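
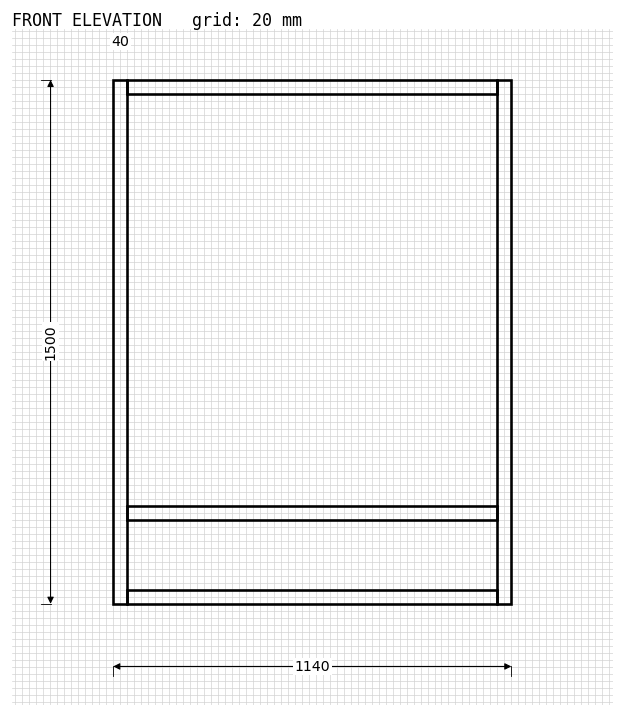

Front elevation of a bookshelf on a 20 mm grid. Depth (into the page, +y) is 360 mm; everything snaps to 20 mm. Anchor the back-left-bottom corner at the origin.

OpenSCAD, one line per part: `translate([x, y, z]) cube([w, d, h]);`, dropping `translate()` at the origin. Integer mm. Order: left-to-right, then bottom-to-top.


cube([40, 360, 1500]);
translate([40, 0, 0]) cube([1060, 360, 40]);
translate([40, 0, 240]) cube([1060, 360, 40]);
translate([40, 0, 1460]) cube([1060, 360, 40]);
translate([1100, 0, 0]) cube([40, 360, 1500]);


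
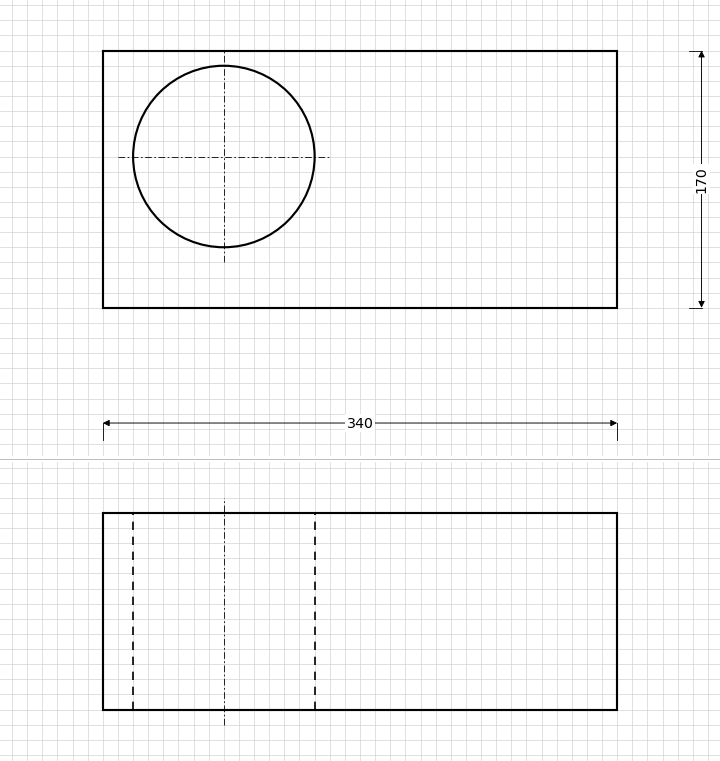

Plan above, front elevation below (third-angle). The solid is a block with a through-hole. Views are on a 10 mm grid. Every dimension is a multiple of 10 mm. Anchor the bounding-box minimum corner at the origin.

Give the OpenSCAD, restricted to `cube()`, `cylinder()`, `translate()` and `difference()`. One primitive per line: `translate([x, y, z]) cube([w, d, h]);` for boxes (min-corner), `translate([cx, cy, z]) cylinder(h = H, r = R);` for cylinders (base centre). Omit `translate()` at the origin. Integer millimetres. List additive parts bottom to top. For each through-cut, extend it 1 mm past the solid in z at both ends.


difference() {
  cube([340, 170, 130]);
  translate([80, 100, -1]) cylinder(h = 132, r = 60);
}


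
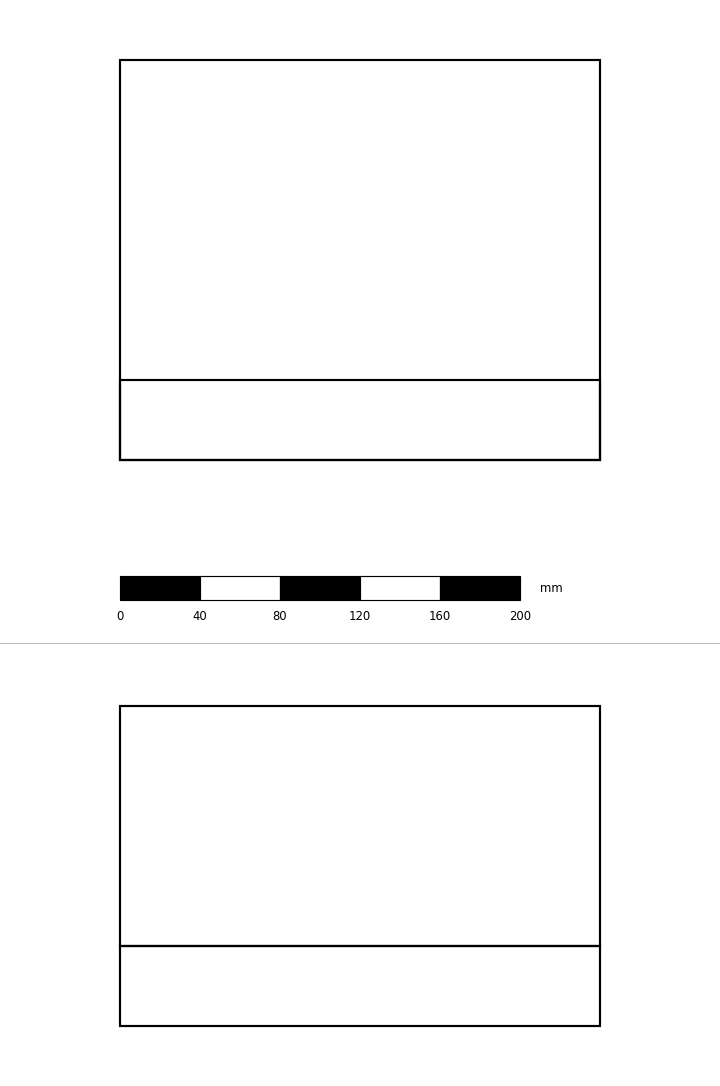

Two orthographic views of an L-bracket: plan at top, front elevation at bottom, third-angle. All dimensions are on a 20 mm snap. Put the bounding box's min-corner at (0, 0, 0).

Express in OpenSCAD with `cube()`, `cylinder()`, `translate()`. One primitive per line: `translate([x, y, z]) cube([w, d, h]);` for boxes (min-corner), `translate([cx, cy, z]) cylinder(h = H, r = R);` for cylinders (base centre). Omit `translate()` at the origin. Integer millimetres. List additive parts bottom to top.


cube([240, 200, 40]);
translate([0, 0, 40]) cube([240, 40, 120]);


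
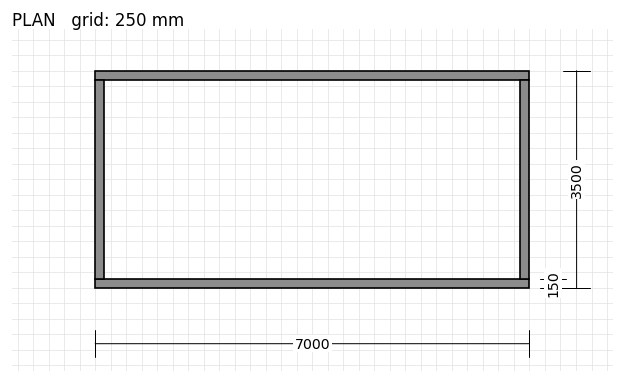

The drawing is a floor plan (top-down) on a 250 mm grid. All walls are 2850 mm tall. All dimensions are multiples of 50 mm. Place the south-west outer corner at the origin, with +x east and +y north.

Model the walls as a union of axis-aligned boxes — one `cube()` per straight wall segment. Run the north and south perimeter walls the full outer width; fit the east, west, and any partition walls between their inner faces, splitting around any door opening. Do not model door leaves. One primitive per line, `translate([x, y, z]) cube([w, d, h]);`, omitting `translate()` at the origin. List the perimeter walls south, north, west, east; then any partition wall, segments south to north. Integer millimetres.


cube([7000, 150, 2850]);
translate([0, 3350, 0]) cube([7000, 150, 2850]);
translate([0, 150, 0]) cube([150, 3200, 2850]);
translate([6850, 150, 0]) cube([150, 3200, 2850]);


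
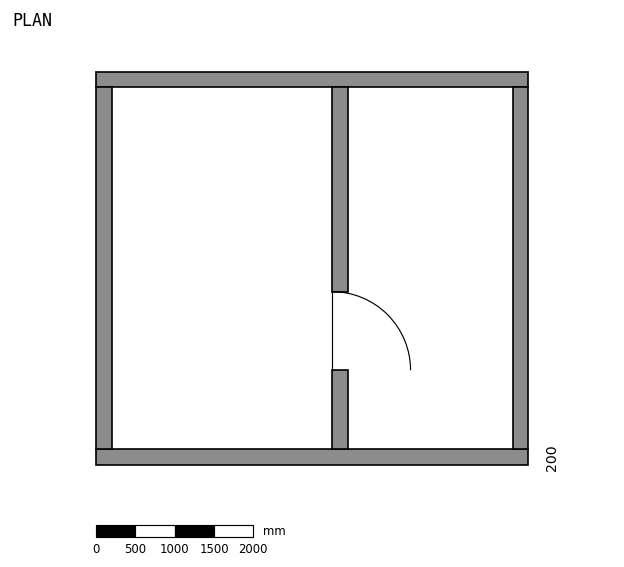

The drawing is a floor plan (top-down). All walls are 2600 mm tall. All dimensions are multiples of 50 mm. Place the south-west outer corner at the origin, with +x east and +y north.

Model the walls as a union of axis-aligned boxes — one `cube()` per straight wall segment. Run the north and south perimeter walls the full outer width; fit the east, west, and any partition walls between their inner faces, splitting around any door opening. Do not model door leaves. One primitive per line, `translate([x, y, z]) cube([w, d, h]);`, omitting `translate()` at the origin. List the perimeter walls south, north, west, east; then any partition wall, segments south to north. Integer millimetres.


cube([5500, 200, 2600]);
translate([0, 4800, 0]) cube([5500, 200, 2600]);
translate([0, 200, 0]) cube([200, 4600, 2600]);
translate([5300, 200, 0]) cube([200, 4600, 2600]);
translate([3000, 200, 0]) cube([200, 1000, 2600]);
translate([3000, 2200, 0]) cube([200, 2600, 2600]);


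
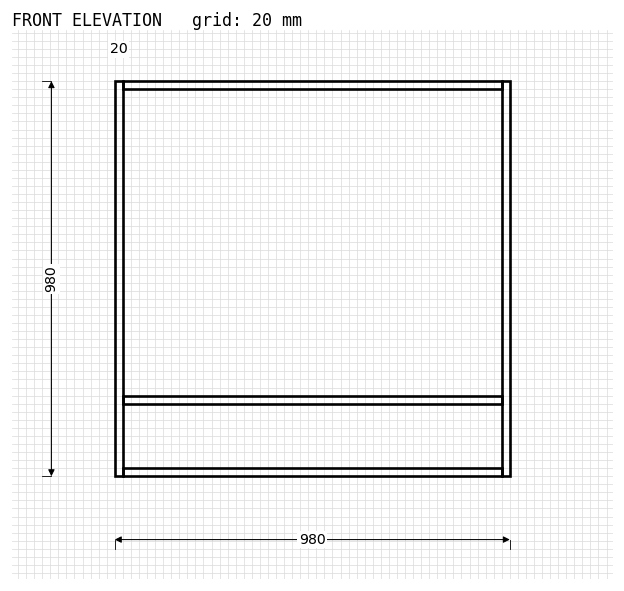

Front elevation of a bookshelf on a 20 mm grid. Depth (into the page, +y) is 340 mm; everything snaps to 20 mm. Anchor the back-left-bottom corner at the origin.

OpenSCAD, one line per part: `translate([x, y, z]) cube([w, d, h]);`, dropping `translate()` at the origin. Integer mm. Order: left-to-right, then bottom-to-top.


cube([20, 340, 980]);
translate([20, 0, 0]) cube([940, 340, 20]);
translate([20, 0, 180]) cube([940, 340, 20]);
translate([20, 0, 960]) cube([940, 340, 20]);
translate([960, 0, 0]) cube([20, 340, 980]);


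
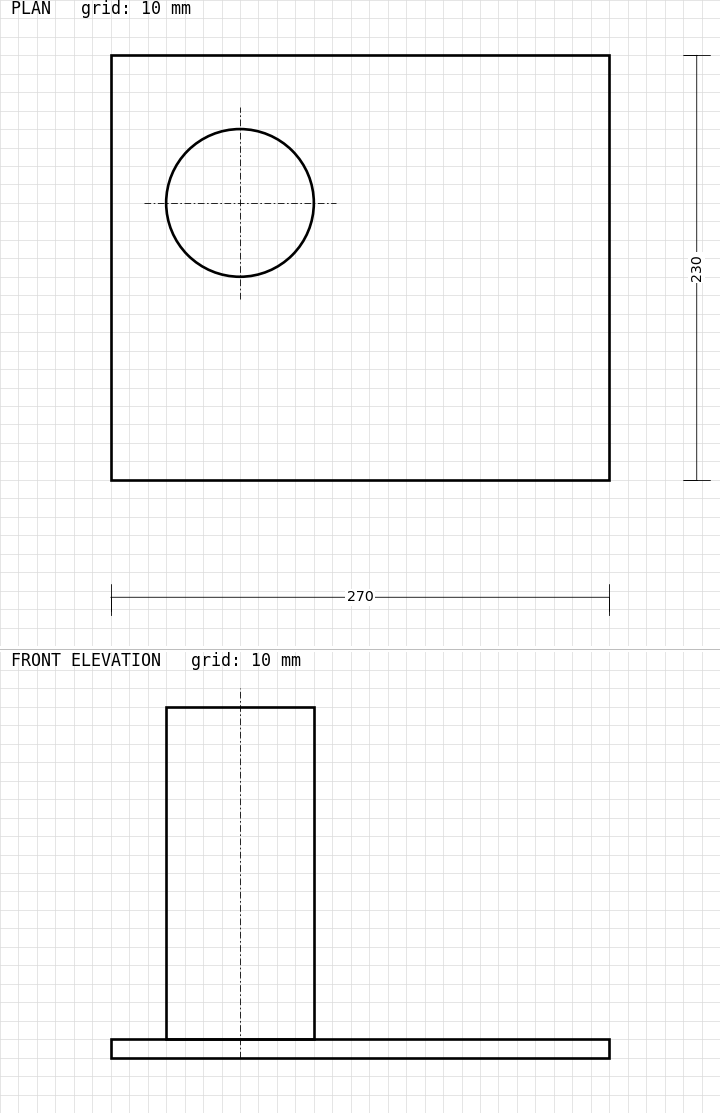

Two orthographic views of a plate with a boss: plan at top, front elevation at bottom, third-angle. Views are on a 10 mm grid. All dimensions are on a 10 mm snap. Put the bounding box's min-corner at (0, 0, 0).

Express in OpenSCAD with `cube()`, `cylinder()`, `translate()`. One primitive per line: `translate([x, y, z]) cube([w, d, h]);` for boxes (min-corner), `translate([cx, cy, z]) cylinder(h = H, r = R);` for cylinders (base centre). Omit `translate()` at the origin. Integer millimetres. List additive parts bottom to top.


cube([270, 230, 10]);
translate([70, 150, 10]) cylinder(h = 180, r = 40);


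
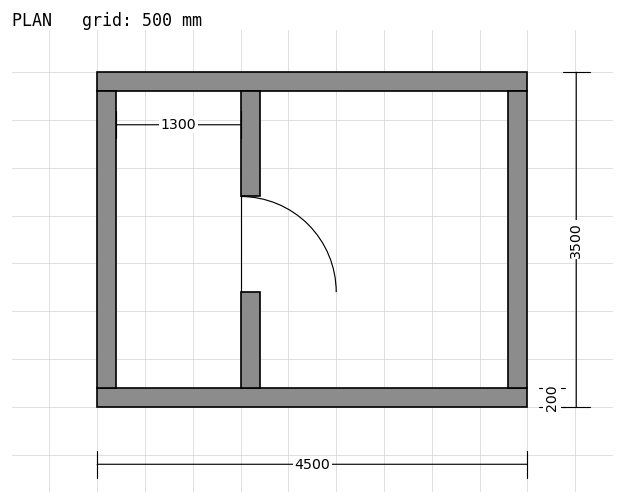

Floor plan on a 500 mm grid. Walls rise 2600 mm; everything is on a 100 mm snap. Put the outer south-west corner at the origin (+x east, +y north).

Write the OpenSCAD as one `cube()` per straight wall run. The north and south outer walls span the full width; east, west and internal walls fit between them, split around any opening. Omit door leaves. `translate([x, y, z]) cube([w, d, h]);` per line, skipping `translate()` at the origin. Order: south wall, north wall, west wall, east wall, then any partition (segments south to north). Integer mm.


cube([4500, 200, 2600]);
translate([0, 3300, 0]) cube([4500, 200, 2600]);
translate([0, 200, 0]) cube([200, 3100, 2600]);
translate([4300, 200, 0]) cube([200, 3100, 2600]);
translate([1500, 200, 0]) cube([200, 1000, 2600]);
translate([1500, 2200, 0]) cube([200, 1100, 2600]);


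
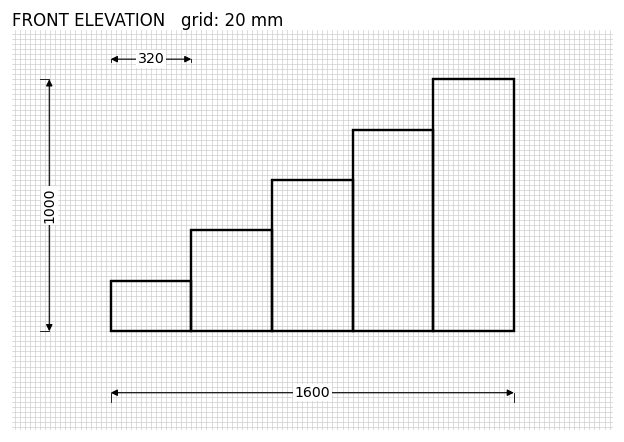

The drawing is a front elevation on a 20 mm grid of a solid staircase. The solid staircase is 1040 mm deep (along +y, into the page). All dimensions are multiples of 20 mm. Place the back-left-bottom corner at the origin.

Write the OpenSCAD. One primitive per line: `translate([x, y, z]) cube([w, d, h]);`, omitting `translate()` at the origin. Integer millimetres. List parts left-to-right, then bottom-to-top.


cube([320, 1040, 200]);
translate([320, 0, 0]) cube([320, 1040, 400]);
translate([640, 0, 0]) cube([320, 1040, 600]);
translate([960, 0, 0]) cube([320, 1040, 800]);
translate([1280, 0, 0]) cube([320, 1040, 1000]);


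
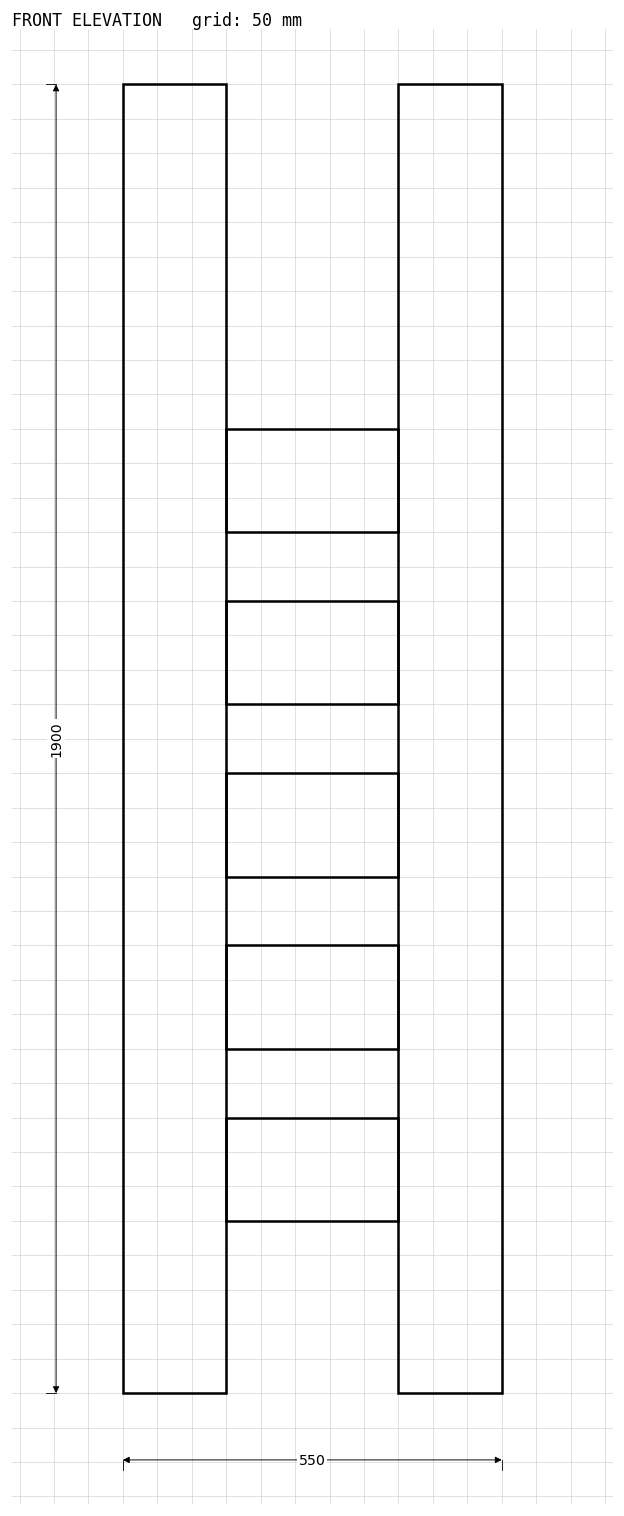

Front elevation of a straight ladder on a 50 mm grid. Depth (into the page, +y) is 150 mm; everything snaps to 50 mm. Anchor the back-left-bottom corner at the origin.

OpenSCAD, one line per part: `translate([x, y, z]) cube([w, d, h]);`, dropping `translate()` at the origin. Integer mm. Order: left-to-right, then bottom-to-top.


cube([150, 150, 1900]);
translate([150, 0, 250]) cube([250, 150, 150]);
translate([150, 0, 500]) cube([250, 150, 150]);
translate([150, 0, 750]) cube([250, 150, 150]);
translate([150, 0, 1000]) cube([250, 150, 150]);
translate([150, 0, 1250]) cube([250, 150, 150]);
translate([400, 0, 0]) cube([150, 150, 1900]);


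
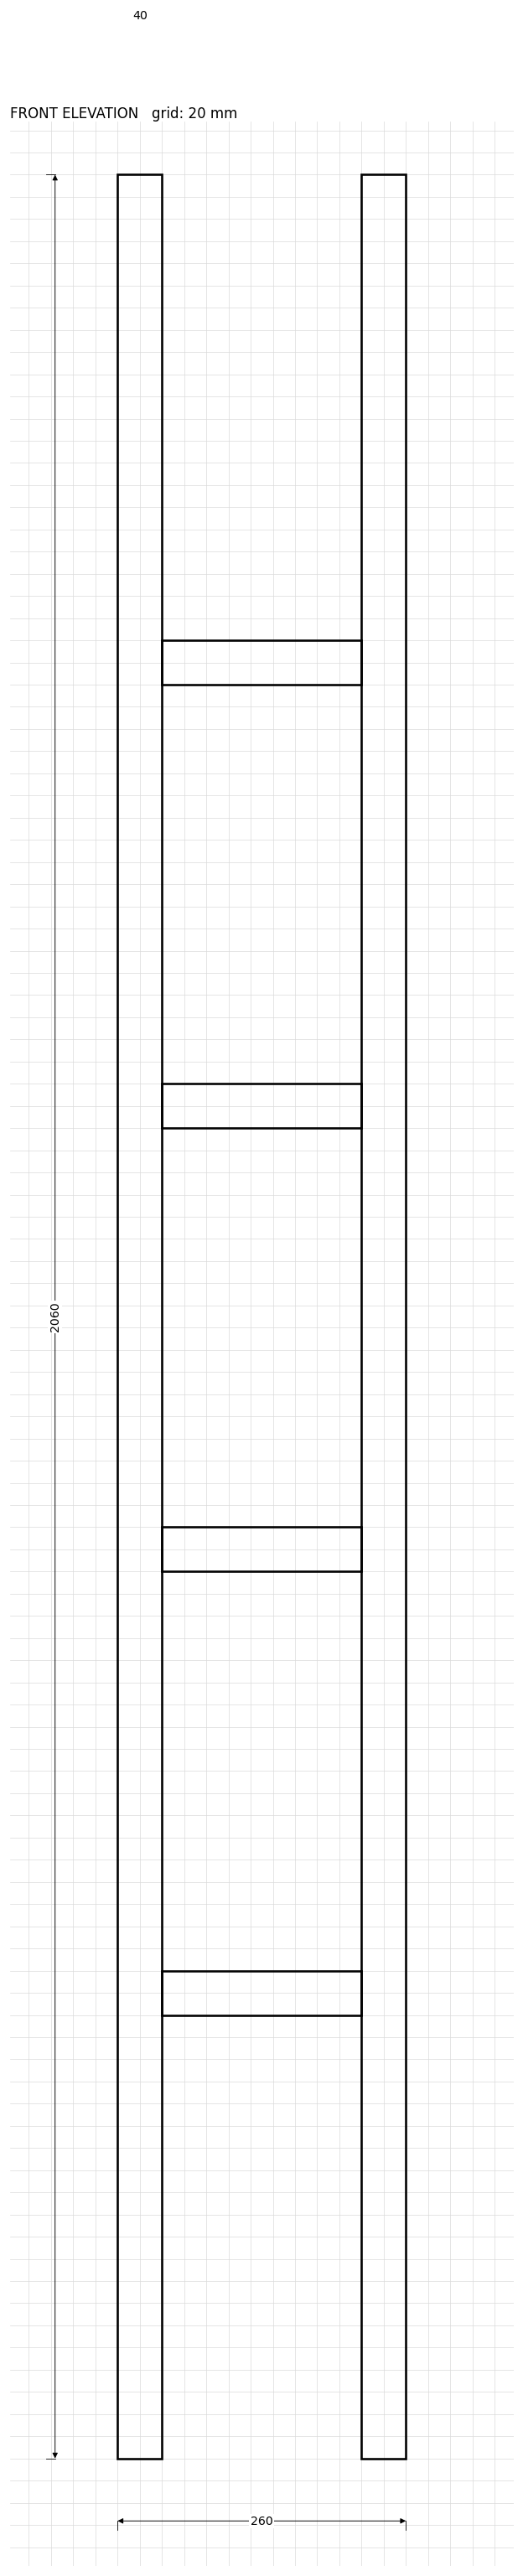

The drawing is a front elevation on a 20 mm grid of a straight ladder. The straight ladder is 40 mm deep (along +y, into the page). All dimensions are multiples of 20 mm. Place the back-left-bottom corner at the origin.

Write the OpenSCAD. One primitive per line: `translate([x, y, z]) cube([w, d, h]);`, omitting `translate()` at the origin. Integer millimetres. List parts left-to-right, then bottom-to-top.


cube([40, 40, 2060]);
translate([40, 0, 400]) cube([180, 40, 40]);
translate([40, 0, 800]) cube([180, 40, 40]);
translate([40, 0, 1200]) cube([180, 40, 40]);
translate([40, 0, 1600]) cube([180, 40, 40]);
translate([220, 0, 0]) cube([40, 40, 2060]);


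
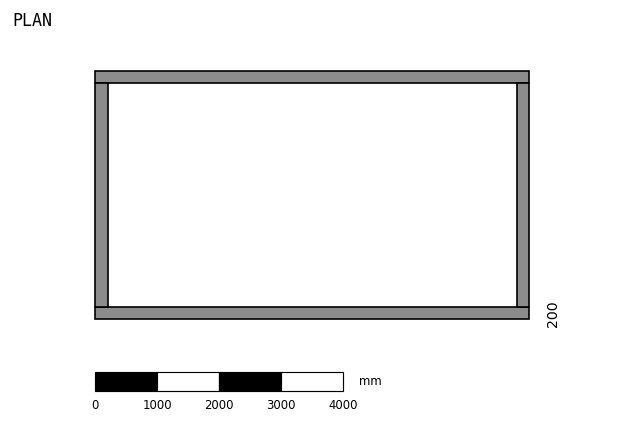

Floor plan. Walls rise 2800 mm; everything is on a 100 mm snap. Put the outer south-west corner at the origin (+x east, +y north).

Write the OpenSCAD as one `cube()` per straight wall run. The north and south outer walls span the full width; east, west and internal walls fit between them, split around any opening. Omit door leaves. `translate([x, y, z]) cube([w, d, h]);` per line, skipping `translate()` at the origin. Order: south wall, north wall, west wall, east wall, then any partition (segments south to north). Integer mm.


cube([7000, 200, 2800]);
translate([0, 3800, 0]) cube([7000, 200, 2800]);
translate([0, 200, 0]) cube([200, 3600, 2800]);
translate([6800, 200, 0]) cube([200, 3600, 2800]);


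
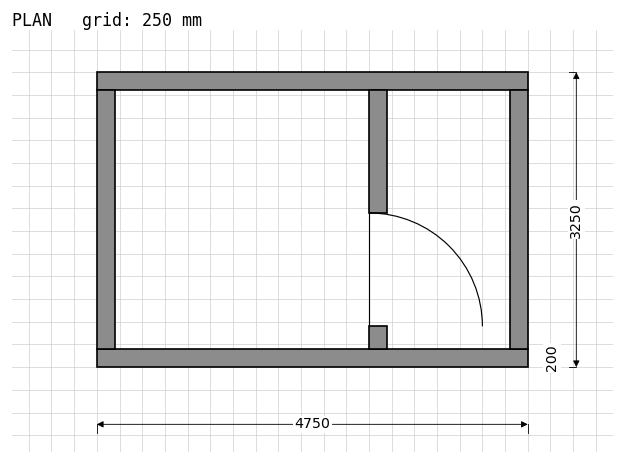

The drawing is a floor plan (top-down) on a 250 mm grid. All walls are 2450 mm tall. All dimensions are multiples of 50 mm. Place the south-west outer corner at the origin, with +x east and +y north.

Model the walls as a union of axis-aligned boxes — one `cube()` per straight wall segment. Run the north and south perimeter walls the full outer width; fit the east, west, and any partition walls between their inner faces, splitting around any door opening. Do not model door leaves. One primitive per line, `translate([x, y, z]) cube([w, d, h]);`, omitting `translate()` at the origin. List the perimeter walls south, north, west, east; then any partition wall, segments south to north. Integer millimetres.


cube([4750, 200, 2450]);
translate([0, 3050, 0]) cube([4750, 200, 2450]);
translate([0, 200, 0]) cube([200, 2850, 2450]);
translate([4550, 200, 0]) cube([200, 2850, 2450]);
translate([3000, 200, 0]) cube([200, 250, 2450]);
translate([3000, 1700, 0]) cube([200, 1350, 2450]);


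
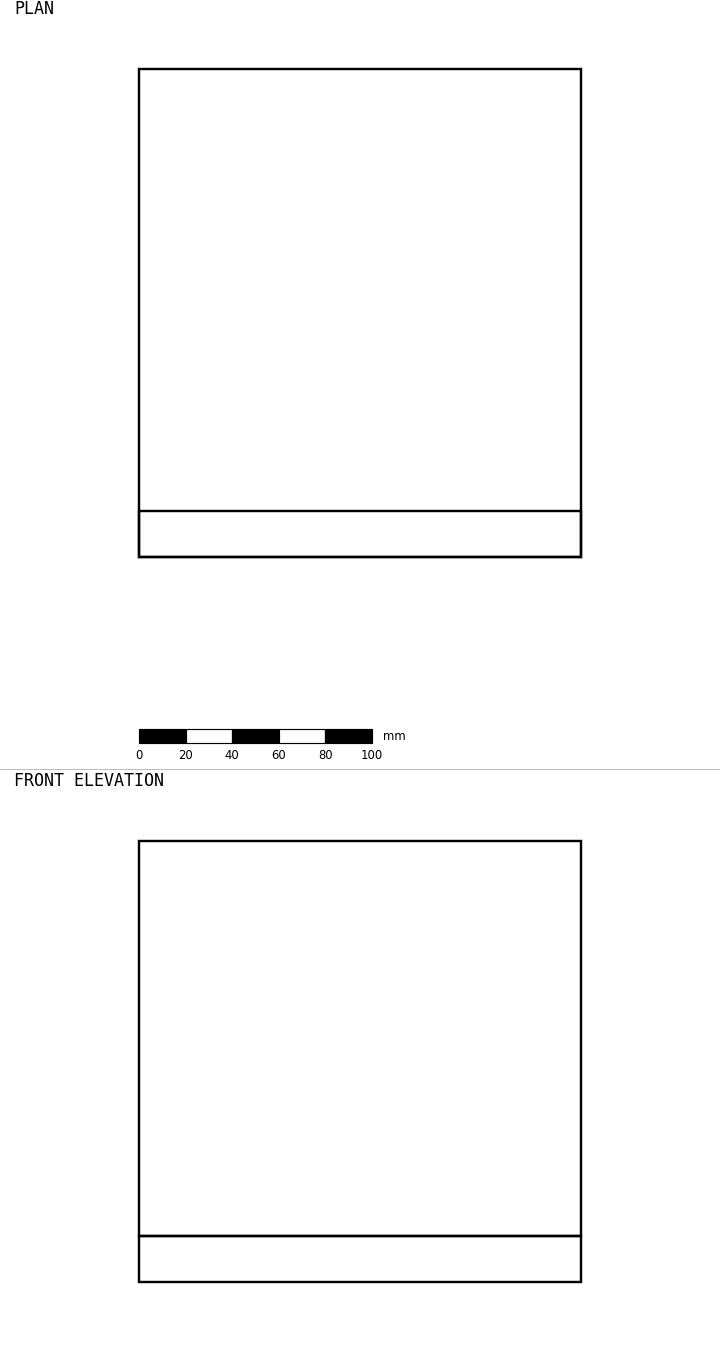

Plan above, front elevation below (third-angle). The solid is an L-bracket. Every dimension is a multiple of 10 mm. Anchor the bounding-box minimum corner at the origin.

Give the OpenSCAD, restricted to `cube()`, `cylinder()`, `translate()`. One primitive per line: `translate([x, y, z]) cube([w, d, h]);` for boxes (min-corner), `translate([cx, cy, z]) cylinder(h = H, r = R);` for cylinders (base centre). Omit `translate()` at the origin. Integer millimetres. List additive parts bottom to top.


cube([190, 210, 20]);
translate([0, 0, 20]) cube([190, 20, 170]);


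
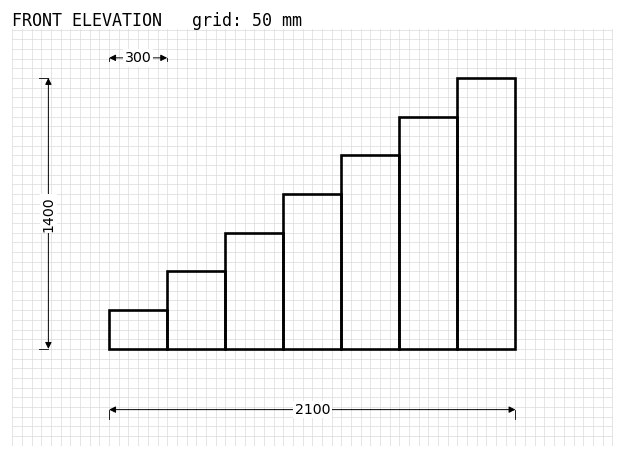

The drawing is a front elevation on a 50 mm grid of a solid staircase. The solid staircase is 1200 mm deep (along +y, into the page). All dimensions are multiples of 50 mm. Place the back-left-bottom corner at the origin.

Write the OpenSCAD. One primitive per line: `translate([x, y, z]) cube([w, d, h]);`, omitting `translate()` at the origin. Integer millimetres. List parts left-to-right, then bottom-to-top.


cube([300, 1200, 200]);
translate([300, 0, 0]) cube([300, 1200, 400]);
translate([600, 0, 0]) cube([300, 1200, 600]);
translate([900, 0, 0]) cube([300, 1200, 800]);
translate([1200, 0, 0]) cube([300, 1200, 1000]);
translate([1500, 0, 0]) cube([300, 1200, 1200]);
translate([1800, 0, 0]) cube([300, 1200, 1400]);


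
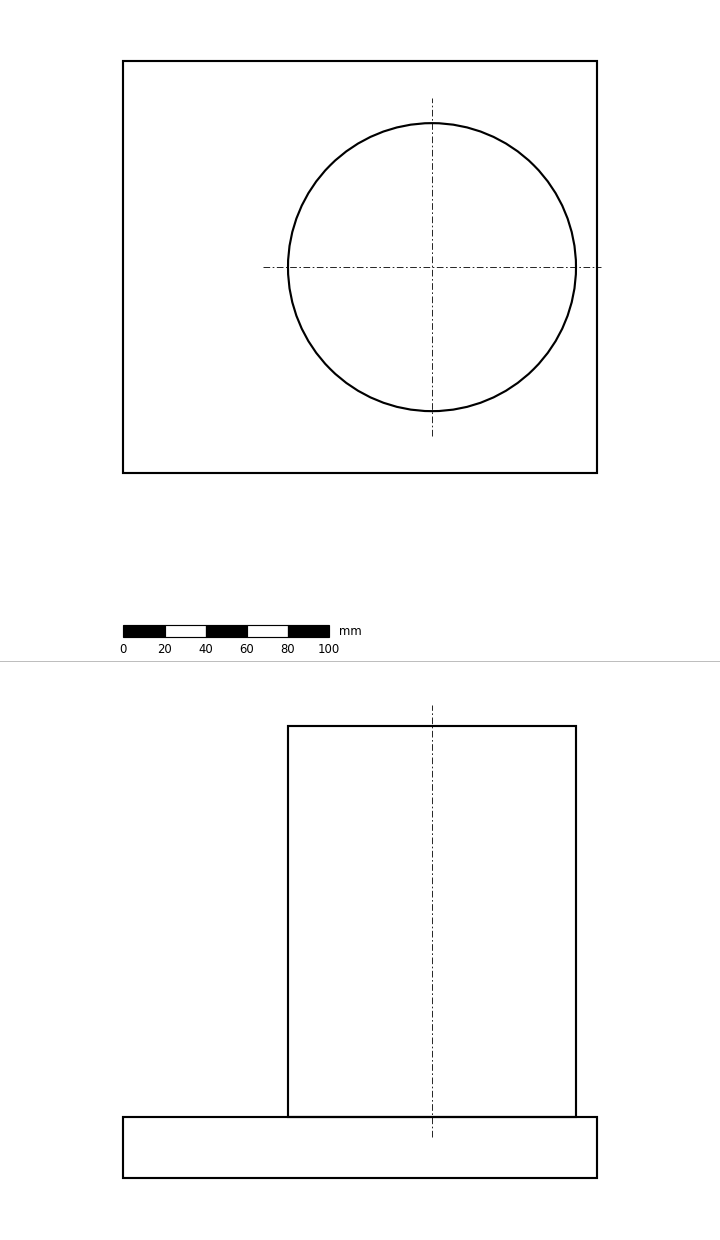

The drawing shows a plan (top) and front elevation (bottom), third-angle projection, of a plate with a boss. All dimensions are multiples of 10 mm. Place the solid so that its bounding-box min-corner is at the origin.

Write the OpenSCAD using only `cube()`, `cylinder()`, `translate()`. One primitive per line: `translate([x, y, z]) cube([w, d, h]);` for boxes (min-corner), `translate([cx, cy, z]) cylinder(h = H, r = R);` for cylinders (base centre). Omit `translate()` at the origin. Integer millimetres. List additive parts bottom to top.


cube([230, 200, 30]);
translate([150, 100, 30]) cylinder(h = 190, r = 70);


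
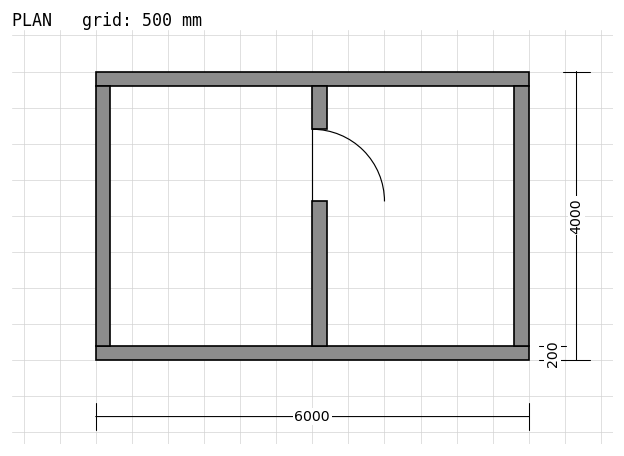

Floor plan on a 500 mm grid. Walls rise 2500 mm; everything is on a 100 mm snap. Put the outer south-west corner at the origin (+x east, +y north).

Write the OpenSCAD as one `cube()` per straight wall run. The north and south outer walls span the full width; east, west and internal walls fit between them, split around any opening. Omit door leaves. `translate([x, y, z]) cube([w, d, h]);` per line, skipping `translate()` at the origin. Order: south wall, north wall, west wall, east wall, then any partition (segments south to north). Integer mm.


cube([6000, 200, 2500]);
translate([0, 3800, 0]) cube([6000, 200, 2500]);
translate([0, 200, 0]) cube([200, 3600, 2500]);
translate([5800, 200, 0]) cube([200, 3600, 2500]);
translate([3000, 200, 0]) cube([200, 2000, 2500]);
translate([3000, 3200, 0]) cube([200, 600, 2500]);


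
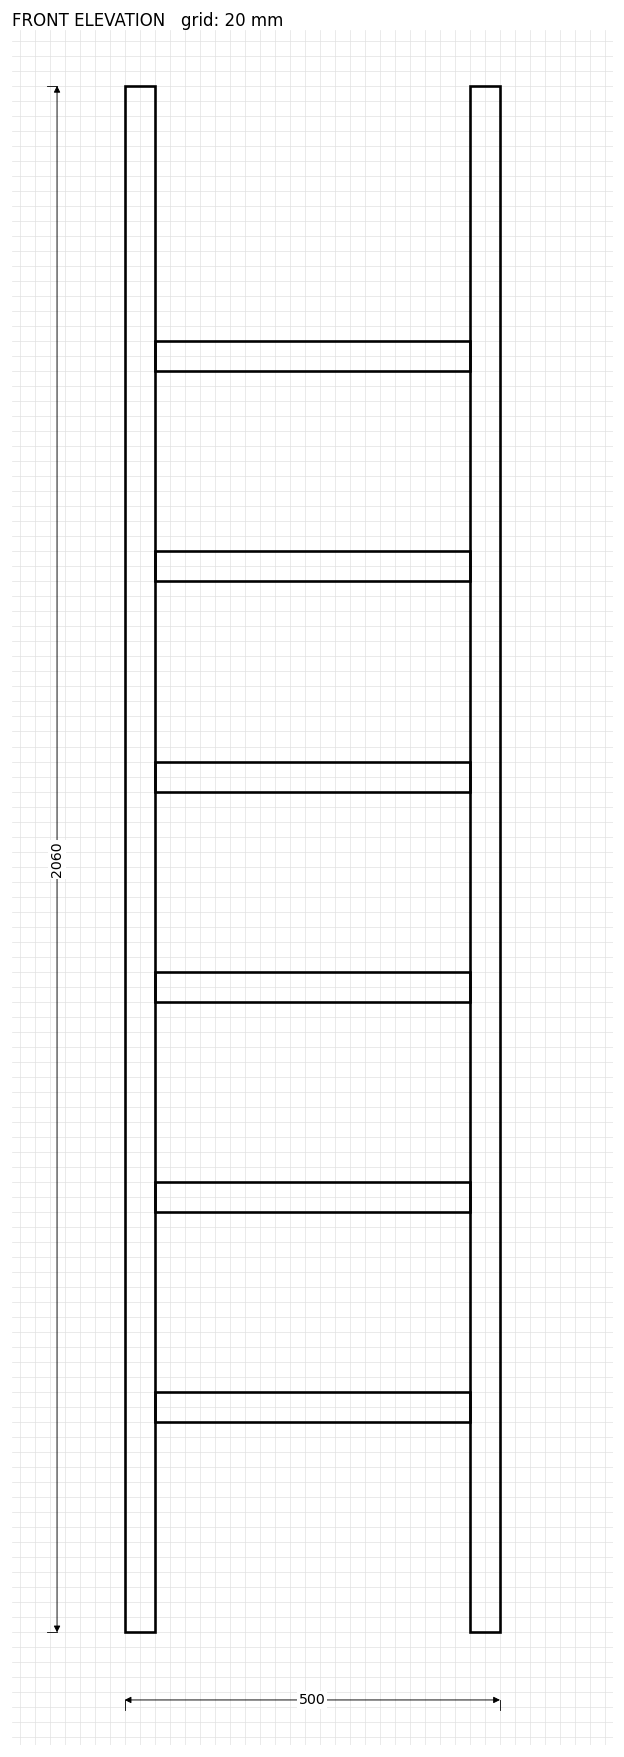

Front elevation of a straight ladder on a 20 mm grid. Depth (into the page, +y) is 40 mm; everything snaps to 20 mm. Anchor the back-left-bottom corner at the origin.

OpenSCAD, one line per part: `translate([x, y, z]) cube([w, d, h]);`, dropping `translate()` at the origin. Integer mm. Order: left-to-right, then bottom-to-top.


cube([40, 40, 2060]);
translate([40, 0, 280]) cube([420, 40, 40]);
translate([40, 0, 560]) cube([420, 40, 40]);
translate([40, 0, 840]) cube([420, 40, 40]);
translate([40, 0, 1120]) cube([420, 40, 40]);
translate([40, 0, 1400]) cube([420, 40, 40]);
translate([40, 0, 1680]) cube([420, 40, 40]);
translate([460, 0, 0]) cube([40, 40, 2060]);


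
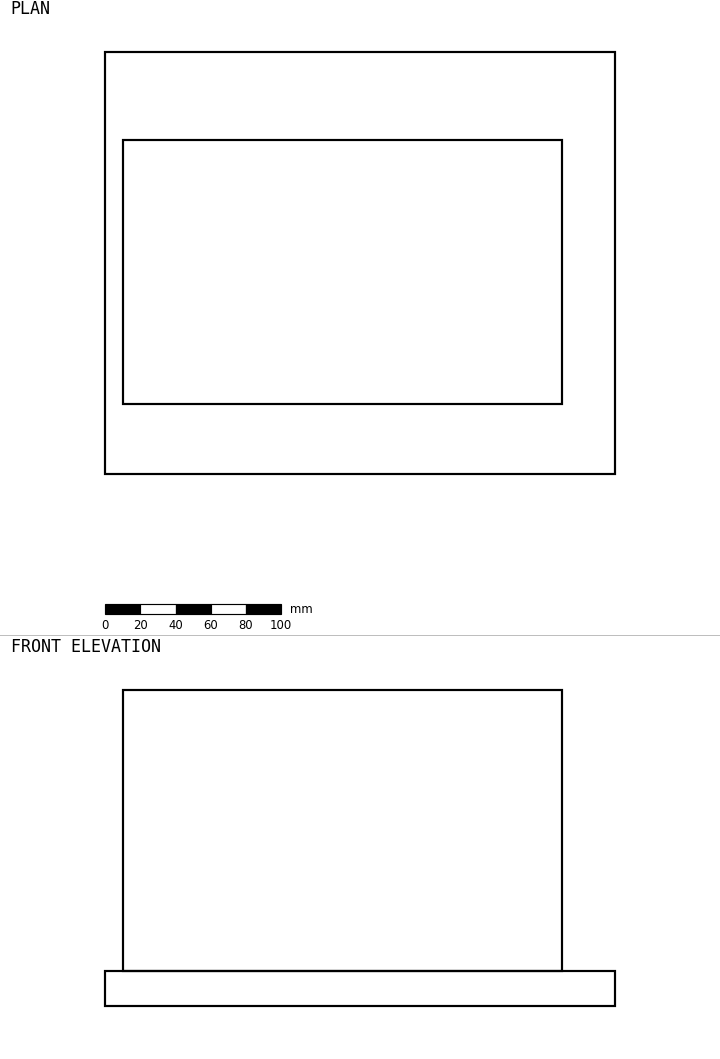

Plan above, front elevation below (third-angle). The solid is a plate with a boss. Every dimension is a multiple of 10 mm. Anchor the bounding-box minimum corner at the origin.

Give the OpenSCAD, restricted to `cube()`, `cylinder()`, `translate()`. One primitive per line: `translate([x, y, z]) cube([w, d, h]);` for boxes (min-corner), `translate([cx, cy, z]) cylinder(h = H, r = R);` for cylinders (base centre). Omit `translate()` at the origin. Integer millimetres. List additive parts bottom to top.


cube([290, 240, 20]);
translate([10, 40, 20]) cube([250, 150, 160]);


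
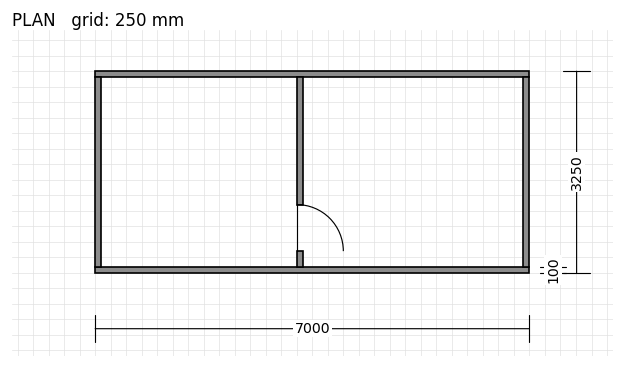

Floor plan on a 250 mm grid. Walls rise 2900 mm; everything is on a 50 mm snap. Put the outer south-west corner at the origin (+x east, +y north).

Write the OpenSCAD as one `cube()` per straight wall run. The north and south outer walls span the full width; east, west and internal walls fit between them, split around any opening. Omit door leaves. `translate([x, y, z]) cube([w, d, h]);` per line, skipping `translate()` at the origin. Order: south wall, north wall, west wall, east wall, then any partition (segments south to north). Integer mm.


cube([7000, 100, 2900]);
translate([0, 3150, 0]) cube([7000, 100, 2900]);
translate([0, 100, 0]) cube([100, 3050, 2900]);
translate([6900, 100, 0]) cube([100, 3050, 2900]);
translate([3250, 100, 0]) cube([100, 250, 2900]);
translate([3250, 1100, 0]) cube([100, 2050, 2900]);


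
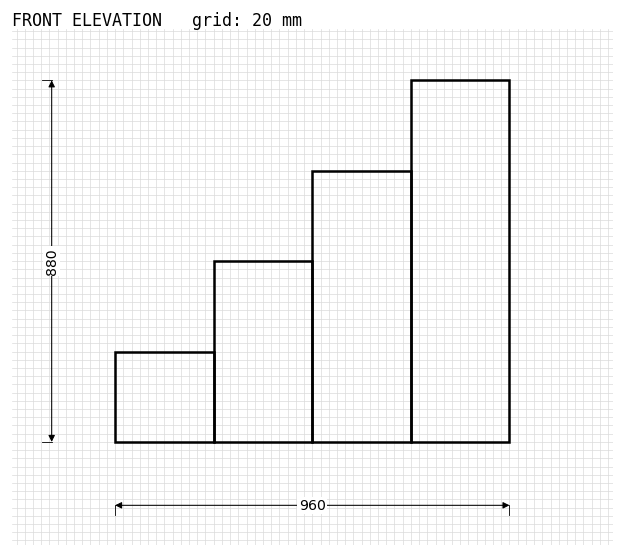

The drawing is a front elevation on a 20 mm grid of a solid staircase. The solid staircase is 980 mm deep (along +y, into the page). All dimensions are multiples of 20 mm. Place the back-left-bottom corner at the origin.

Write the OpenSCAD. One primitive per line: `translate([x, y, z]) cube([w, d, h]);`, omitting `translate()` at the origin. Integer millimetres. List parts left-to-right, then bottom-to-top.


cube([240, 980, 220]);
translate([240, 0, 0]) cube([240, 980, 440]);
translate([480, 0, 0]) cube([240, 980, 660]);
translate([720, 0, 0]) cube([240, 980, 880]);


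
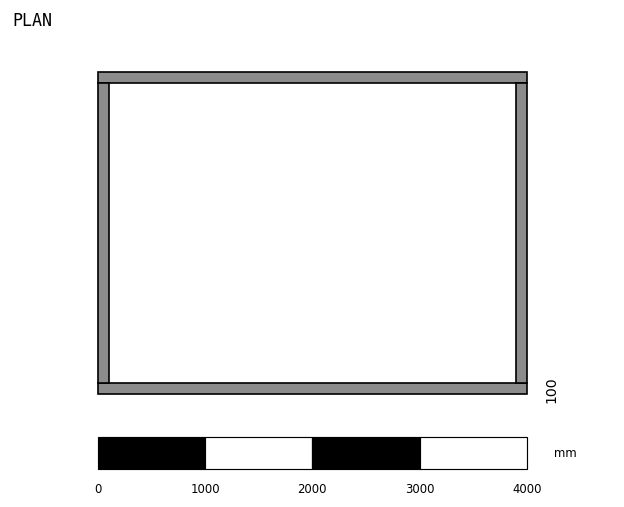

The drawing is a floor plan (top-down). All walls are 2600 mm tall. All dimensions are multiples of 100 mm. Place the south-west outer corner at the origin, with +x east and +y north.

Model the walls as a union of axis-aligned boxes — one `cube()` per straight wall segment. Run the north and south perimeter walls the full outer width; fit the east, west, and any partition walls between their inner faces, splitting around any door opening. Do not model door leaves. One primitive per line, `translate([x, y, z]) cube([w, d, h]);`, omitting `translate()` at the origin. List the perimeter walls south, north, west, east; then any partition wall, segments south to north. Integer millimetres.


cube([4000, 100, 2600]);
translate([0, 2900, 0]) cube([4000, 100, 2600]);
translate([0, 100, 0]) cube([100, 2800, 2600]);
translate([3900, 100, 0]) cube([100, 2800, 2600]);


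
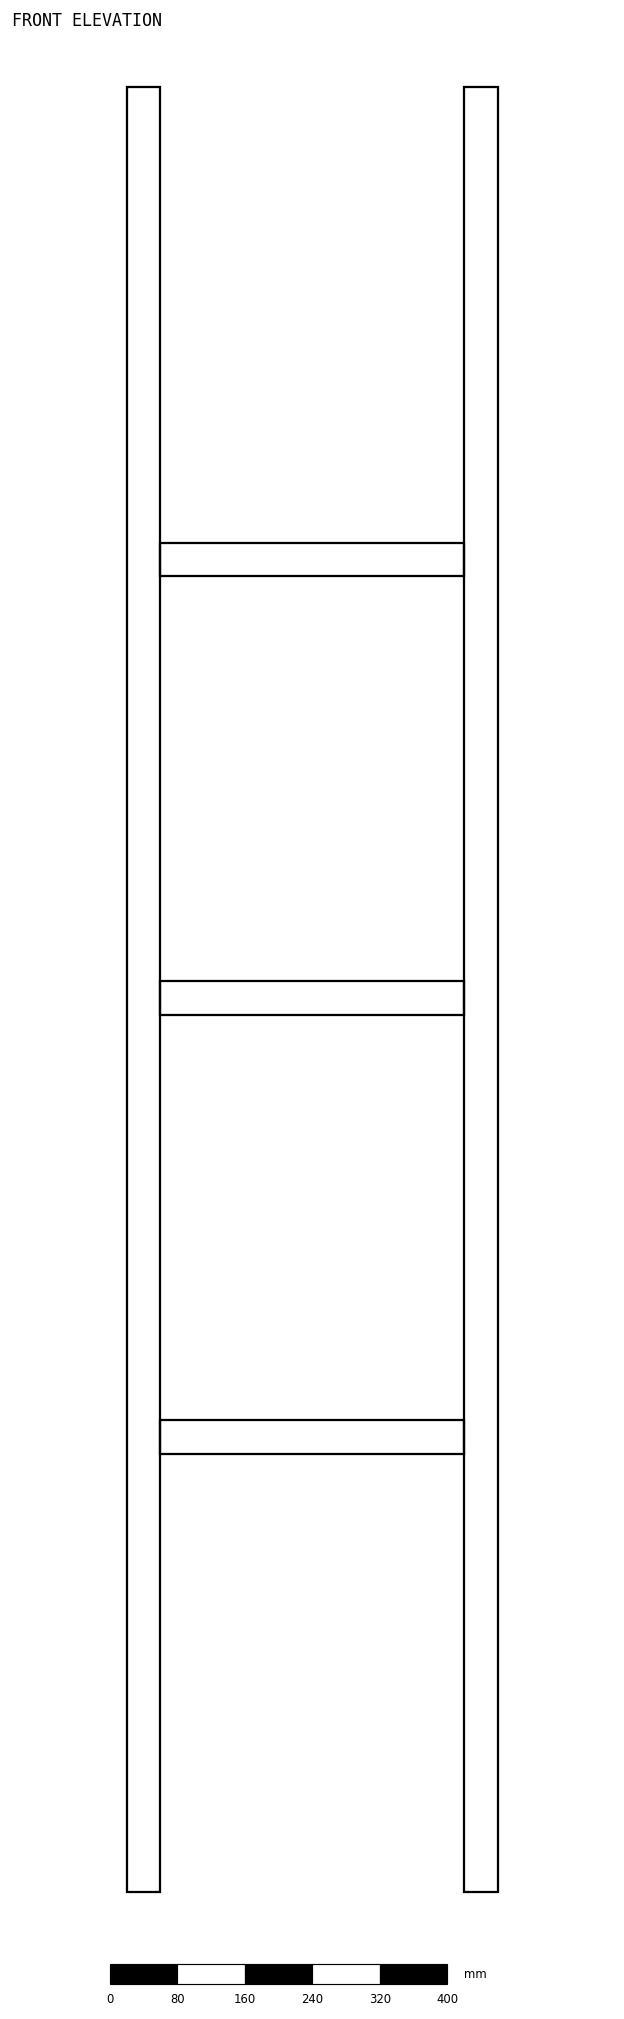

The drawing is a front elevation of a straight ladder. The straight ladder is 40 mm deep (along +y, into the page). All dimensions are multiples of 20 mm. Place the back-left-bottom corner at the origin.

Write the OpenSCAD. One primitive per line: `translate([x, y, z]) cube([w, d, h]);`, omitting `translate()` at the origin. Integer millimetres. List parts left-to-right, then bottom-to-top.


cube([40, 40, 2140]);
translate([40, 0, 520]) cube([360, 40, 40]);
translate([40, 0, 1040]) cube([360, 40, 40]);
translate([40, 0, 1560]) cube([360, 40, 40]);
translate([400, 0, 0]) cube([40, 40, 2140]);


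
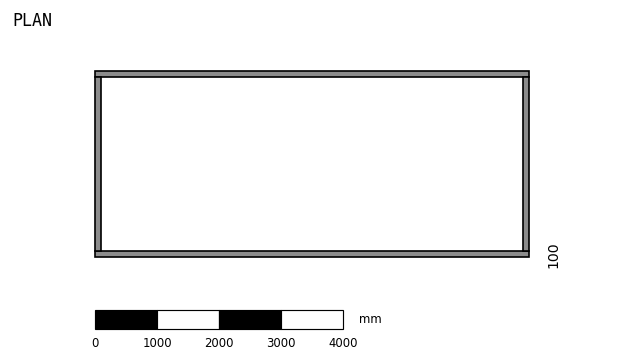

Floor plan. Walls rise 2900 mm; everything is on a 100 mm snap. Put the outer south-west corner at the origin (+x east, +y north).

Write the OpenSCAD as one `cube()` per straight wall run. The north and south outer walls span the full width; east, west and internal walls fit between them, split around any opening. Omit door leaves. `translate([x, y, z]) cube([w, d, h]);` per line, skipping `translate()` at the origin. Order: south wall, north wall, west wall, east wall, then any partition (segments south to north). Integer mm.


cube([7000, 100, 2900]);
translate([0, 2900, 0]) cube([7000, 100, 2900]);
translate([0, 100, 0]) cube([100, 2800, 2900]);
translate([6900, 100, 0]) cube([100, 2800, 2900]);


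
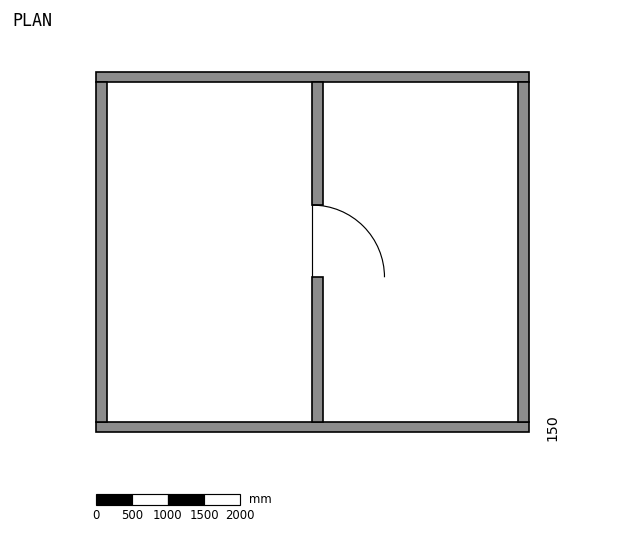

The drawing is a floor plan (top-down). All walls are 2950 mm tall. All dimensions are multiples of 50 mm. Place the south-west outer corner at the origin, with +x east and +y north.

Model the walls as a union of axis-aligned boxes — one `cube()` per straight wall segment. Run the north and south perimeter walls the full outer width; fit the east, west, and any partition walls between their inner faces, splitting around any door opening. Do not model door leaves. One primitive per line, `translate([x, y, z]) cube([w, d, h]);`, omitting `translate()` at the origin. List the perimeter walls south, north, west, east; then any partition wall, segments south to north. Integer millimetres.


cube([6000, 150, 2950]);
translate([0, 4850, 0]) cube([6000, 150, 2950]);
translate([0, 150, 0]) cube([150, 4700, 2950]);
translate([5850, 150, 0]) cube([150, 4700, 2950]);
translate([3000, 150, 0]) cube([150, 2000, 2950]);
translate([3000, 3150, 0]) cube([150, 1700, 2950]);


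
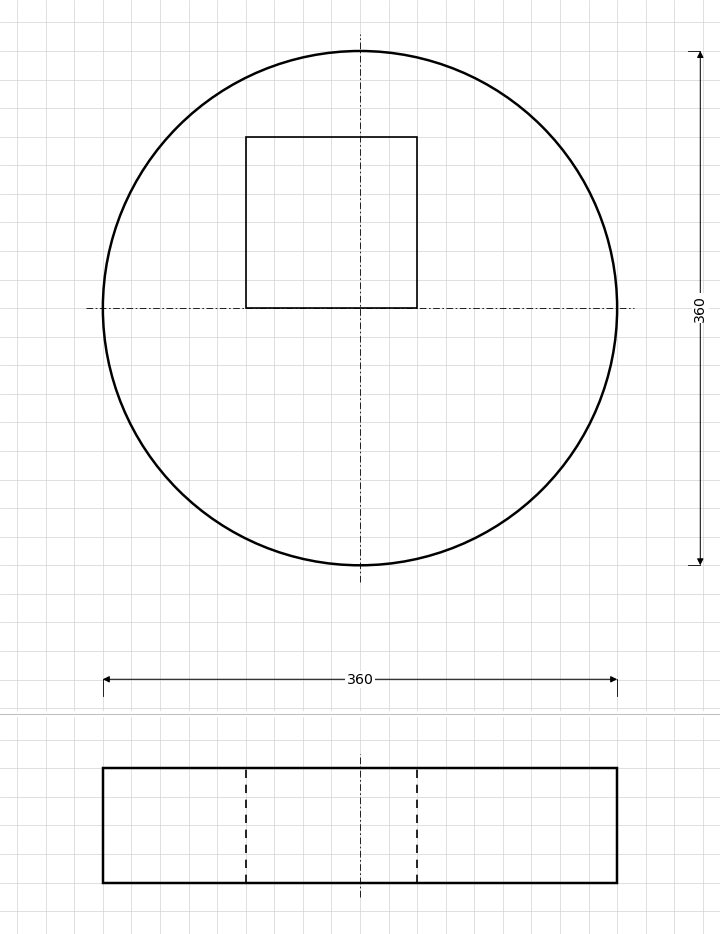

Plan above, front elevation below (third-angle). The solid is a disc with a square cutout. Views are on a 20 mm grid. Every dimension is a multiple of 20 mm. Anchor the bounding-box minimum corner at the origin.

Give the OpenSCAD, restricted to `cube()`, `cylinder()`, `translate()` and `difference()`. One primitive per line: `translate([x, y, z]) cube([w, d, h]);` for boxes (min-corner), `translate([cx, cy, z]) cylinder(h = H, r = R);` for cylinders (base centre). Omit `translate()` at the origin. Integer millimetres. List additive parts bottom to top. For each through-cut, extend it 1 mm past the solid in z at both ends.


difference() {
  translate([180, 180, 0]) cylinder(h = 80, r = 180);
  translate([100, 180, -1]) cube([120, 120, 82]);
}


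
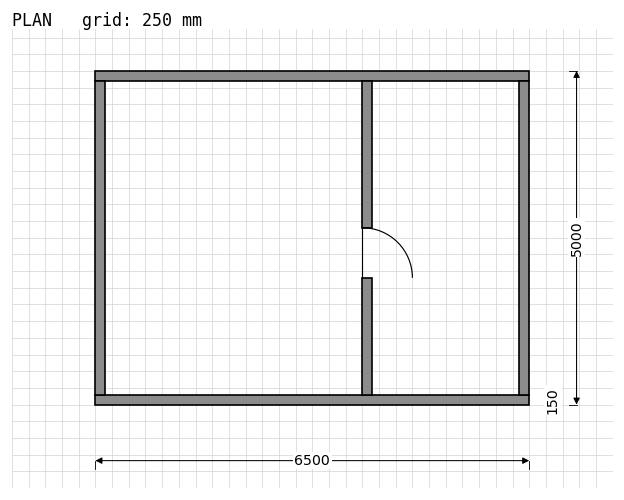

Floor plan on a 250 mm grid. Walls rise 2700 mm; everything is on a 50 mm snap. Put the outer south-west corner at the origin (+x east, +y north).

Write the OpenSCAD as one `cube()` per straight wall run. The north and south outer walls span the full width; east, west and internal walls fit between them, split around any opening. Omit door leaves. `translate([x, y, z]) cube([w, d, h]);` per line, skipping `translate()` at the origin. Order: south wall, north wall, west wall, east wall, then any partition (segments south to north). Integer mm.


cube([6500, 150, 2700]);
translate([0, 4850, 0]) cube([6500, 150, 2700]);
translate([0, 150, 0]) cube([150, 4700, 2700]);
translate([6350, 150, 0]) cube([150, 4700, 2700]);
translate([4000, 150, 0]) cube([150, 1750, 2700]);
translate([4000, 2650, 0]) cube([150, 2200, 2700]);


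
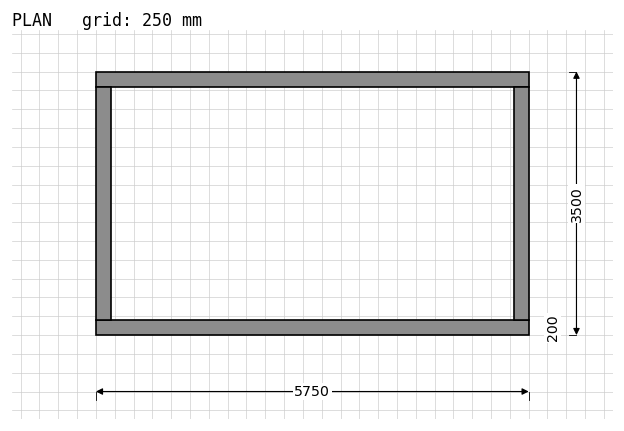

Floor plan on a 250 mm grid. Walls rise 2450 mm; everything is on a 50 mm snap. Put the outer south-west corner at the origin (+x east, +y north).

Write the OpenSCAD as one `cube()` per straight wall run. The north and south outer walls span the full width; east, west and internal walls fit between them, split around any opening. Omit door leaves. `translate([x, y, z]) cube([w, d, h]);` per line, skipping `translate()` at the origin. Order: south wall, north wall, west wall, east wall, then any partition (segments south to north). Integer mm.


cube([5750, 200, 2450]);
translate([0, 3300, 0]) cube([5750, 200, 2450]);
translate([0, 200, 0]) cube([200, 3100, 2450]);
translate([5550, 200, 0]) cube([200, 3100, 2450]);


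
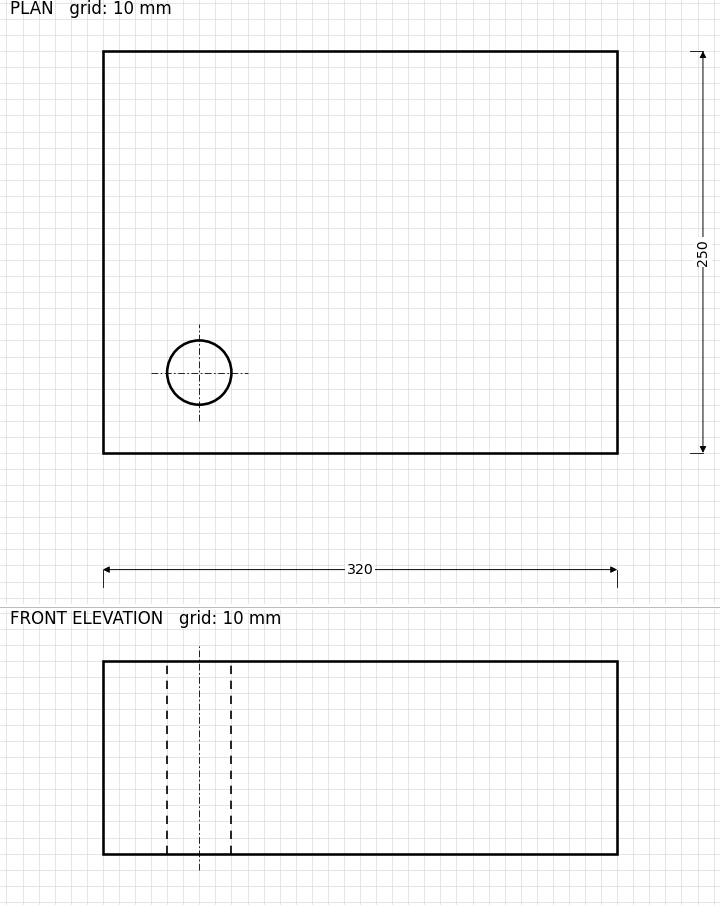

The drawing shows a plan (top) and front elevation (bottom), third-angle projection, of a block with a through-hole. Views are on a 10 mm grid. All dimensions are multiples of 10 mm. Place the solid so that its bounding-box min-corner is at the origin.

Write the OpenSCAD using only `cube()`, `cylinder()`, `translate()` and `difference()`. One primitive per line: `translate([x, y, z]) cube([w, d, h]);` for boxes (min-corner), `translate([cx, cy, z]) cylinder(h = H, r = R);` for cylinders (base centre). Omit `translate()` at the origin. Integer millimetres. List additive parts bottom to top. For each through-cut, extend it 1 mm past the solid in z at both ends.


difference() {
  cube([320, 250, 120]);
  translate([60, 50, -1]) cylinder(h = 122, r = 20);
}


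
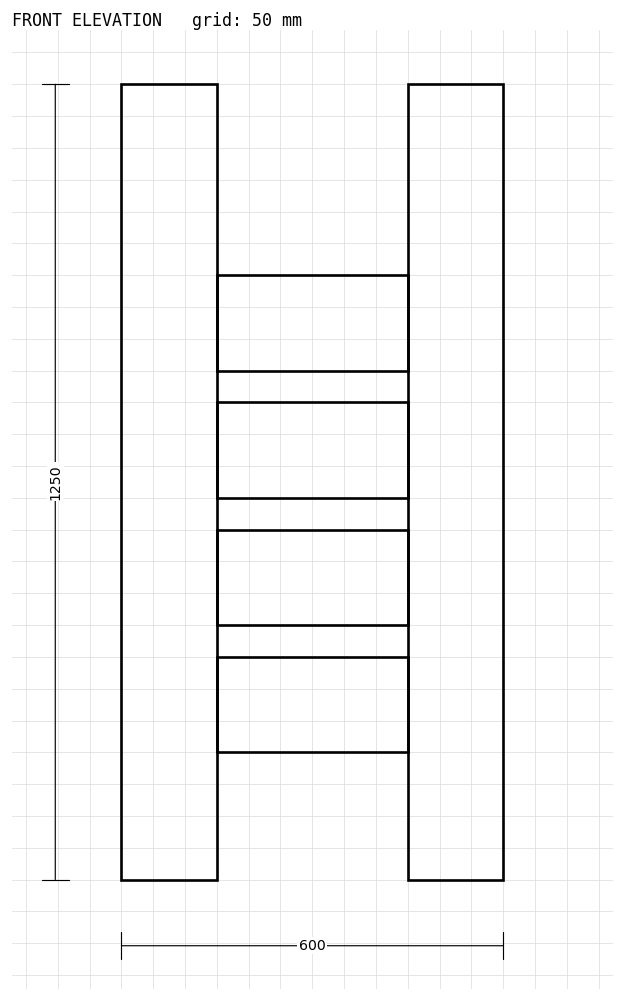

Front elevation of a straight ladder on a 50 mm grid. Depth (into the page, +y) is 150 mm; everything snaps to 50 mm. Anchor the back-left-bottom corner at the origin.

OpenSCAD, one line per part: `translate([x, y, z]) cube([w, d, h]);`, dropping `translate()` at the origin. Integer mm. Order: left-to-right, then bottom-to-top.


cube([150, 150, 1250]);
translate([150, 0, 200]) cube([300, 150, 150]);
translate([150, 0, 400]) cube([300, 150, 150]);
translate([150, 0, 600]) cube([300, 150, 150]);
translate([150, 0, 800]) cube([300, 150, 150]);
translate([450, 0, 0]) cube([150, 150, 1250]);


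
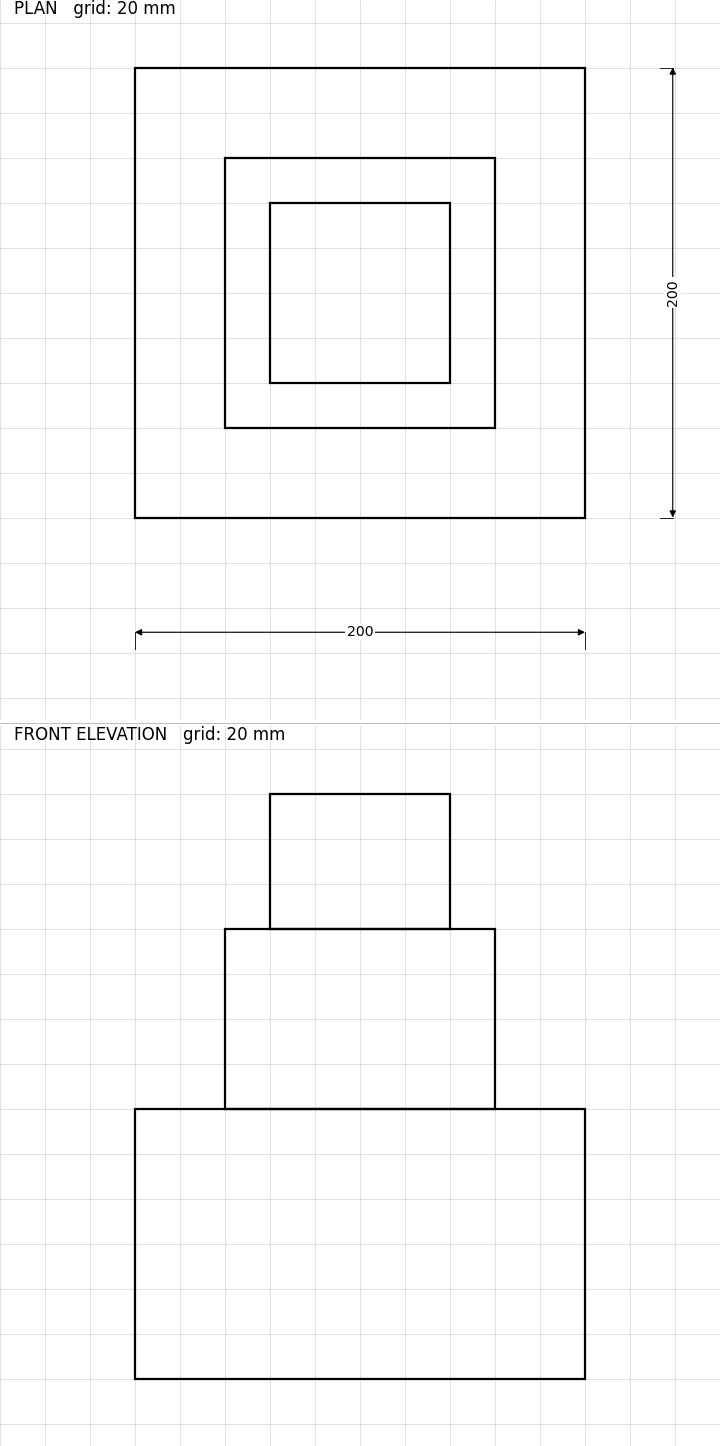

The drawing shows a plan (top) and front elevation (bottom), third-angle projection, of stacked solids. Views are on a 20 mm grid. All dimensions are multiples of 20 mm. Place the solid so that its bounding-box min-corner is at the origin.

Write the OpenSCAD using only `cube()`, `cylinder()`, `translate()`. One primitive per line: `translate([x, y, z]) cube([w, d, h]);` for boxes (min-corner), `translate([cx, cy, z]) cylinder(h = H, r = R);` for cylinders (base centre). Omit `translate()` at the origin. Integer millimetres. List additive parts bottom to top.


cube([200, 200, 120]);
translate([40, 40, 120]) cube([120, 120, 80]);
translate([60, 60, 200]) cube([80, 80, 60]);


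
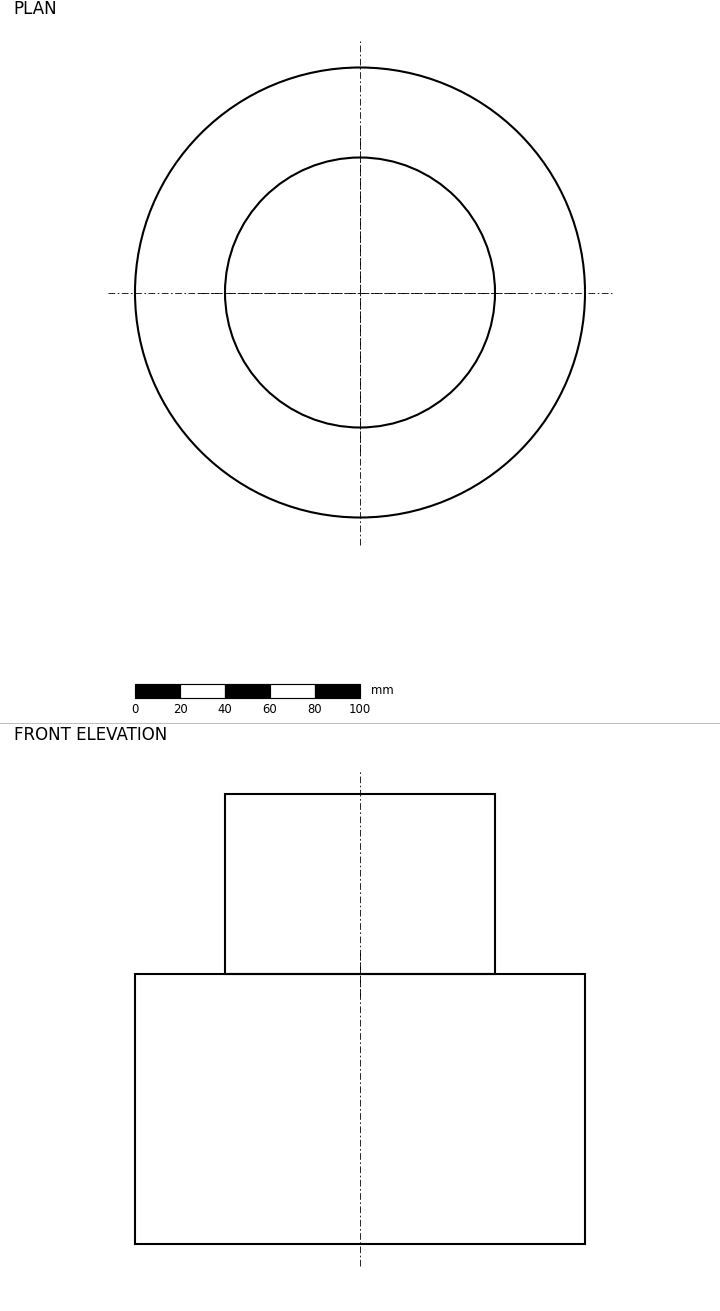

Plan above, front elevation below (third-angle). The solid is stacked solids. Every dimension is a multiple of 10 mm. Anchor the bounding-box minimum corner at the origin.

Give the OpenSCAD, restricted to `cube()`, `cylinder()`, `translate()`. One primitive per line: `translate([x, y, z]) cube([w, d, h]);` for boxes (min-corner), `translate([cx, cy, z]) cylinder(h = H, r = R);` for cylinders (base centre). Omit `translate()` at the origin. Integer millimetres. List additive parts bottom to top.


translate([100, 100, 0]) cylinder(h = 120, r = 100);
translate([100, 100, 120]) cylinder(h = 80, r = 60);


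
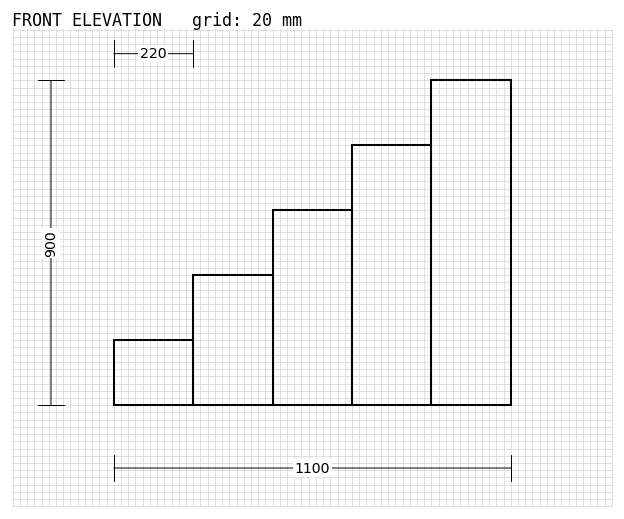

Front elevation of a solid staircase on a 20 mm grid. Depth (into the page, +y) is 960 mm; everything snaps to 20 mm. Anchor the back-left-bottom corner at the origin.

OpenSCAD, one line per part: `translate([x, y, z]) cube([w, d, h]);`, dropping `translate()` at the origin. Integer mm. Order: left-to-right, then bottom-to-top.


cube([220, 960, 180]);
translate([220, 0, 0]) cube([220, 960, 360]);
translate([440, 0, 0]) cube([220, 960, 540]);
translate([660, 0, 0]) cube([220, 960, 720]);
translate([880, 0, 0]) cube([220, 960, 900]);


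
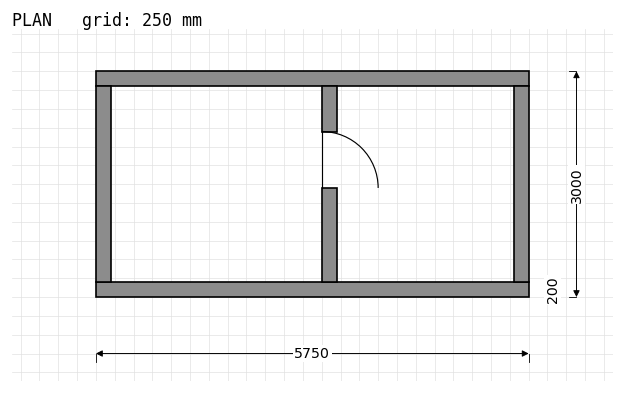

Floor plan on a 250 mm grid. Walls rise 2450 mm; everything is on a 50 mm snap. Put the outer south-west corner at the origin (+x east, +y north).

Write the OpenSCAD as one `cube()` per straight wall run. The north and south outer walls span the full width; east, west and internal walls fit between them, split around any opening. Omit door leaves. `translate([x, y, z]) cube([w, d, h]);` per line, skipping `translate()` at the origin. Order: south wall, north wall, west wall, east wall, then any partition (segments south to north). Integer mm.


cube([5750, 200, 2450]);
translate([0, 2800, 0]) cube([5750, 200, 2450]);
translate([0, 200, 0]) cube([200, 2600, 2450]);
translate([5550, 200, 0]) cube([200, 2600, 2450]);
translate([3000, 200, 0]) cube([200, 1250, 2450]);
translate([3000, 2200, 0]) cube([200, 600, 2450]);


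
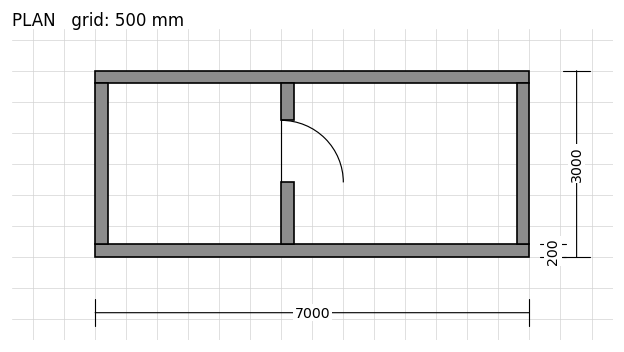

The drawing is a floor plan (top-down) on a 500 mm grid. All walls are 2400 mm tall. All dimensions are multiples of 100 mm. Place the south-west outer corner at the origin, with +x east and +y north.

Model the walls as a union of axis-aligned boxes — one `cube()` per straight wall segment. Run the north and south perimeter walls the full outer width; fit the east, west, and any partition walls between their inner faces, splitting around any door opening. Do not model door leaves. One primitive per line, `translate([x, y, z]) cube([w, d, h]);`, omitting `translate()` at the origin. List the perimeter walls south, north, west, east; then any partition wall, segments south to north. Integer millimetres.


cube([7000, 200, 2400]);
translate([0, 2800, 0]) cube([7000, 200, 2400]);
translate([0, 200, 0]) cube([200, 2600, 2400]);
translate([6800, 200, 0]) cube([200, 2600, 2400]);
translate([3000, 200, 0]) cube([200, 1000, 2400]);
translate([3000, 2200, 0]) cube([200, 600, 2400]);


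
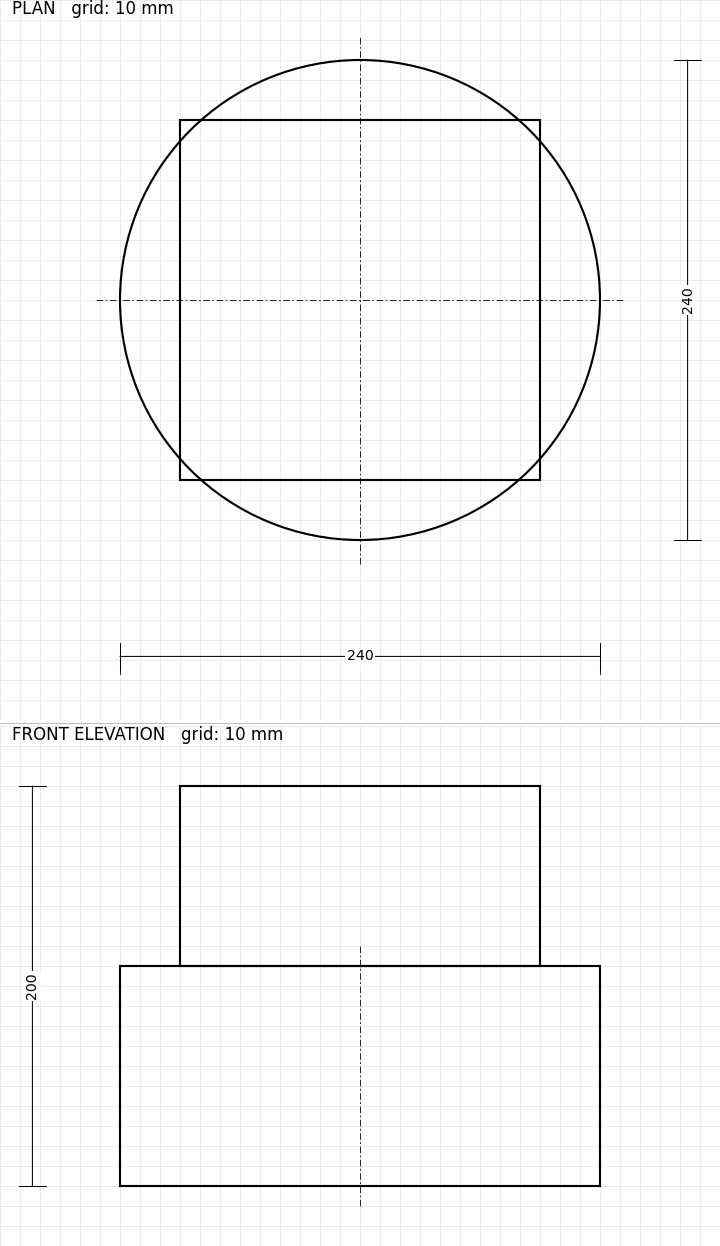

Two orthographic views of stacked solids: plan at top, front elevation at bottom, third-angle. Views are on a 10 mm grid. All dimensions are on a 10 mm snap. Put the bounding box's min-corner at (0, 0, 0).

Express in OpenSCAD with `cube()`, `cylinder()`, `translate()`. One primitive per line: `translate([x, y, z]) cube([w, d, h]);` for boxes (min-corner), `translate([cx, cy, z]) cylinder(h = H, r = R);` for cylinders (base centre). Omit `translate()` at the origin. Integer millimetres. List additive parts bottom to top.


translate([120, 120, 0]) cylinder(h = 110, r = 120);
translate([30, 30, 110]) cube([180, 180, 90]);


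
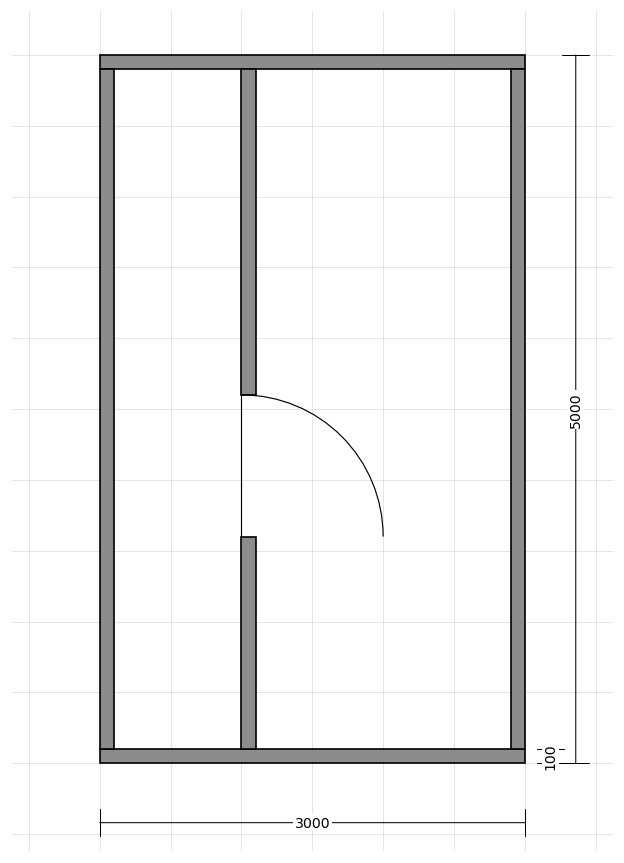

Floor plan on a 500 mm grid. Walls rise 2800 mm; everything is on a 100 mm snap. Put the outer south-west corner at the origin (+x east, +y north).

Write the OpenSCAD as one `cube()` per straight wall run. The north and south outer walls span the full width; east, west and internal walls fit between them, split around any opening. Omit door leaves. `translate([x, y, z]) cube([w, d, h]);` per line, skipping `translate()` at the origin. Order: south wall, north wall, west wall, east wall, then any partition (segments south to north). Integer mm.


cube([3000, 100, 2800]);
translate([0, 4900, 0]) cube([3000, 100, 2800]);
translate([0, 100, 0]) cube([100, 4800, 2800]);
translate([2900, 100, 0]) cube([100, 4800, 2800]);
translate([1000, 100, 0]) cube([100, 1500, 2800]);
translate([1000, 2600, 0]) cube([100, 2300, 2800]);


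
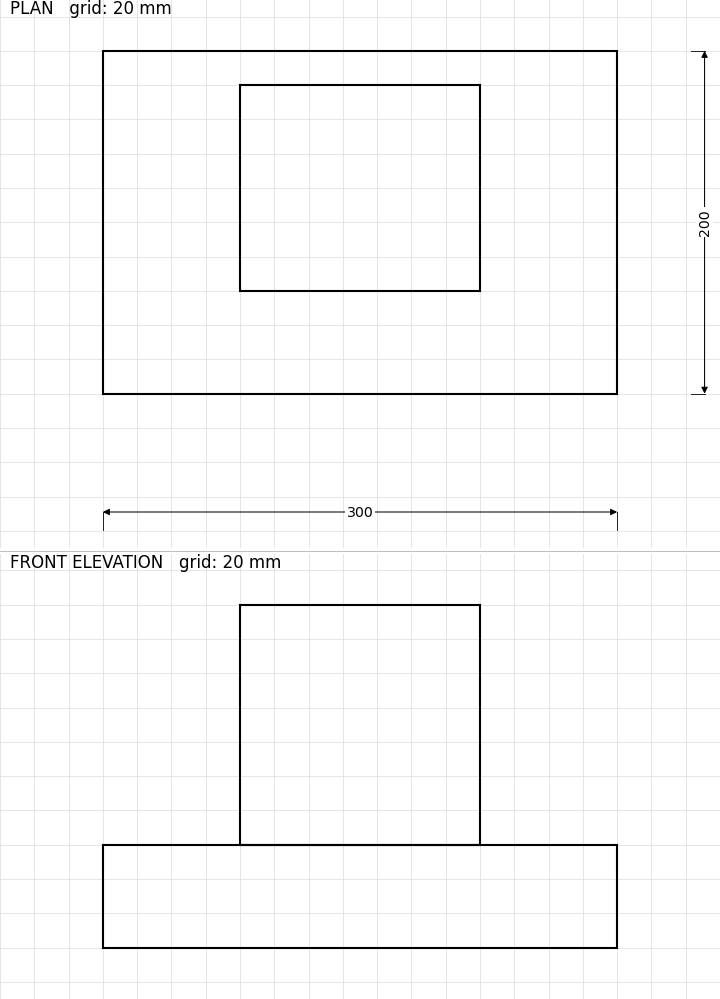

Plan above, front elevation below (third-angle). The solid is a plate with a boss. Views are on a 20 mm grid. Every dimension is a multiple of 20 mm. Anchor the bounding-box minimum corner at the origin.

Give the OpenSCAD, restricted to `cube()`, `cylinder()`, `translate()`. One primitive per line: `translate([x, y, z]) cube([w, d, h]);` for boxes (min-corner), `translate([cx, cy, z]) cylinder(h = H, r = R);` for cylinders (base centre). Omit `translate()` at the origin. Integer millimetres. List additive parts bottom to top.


cube([300, 200, 60]);
translate([80, 60, 60]) cube([140, 120, 140]);
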